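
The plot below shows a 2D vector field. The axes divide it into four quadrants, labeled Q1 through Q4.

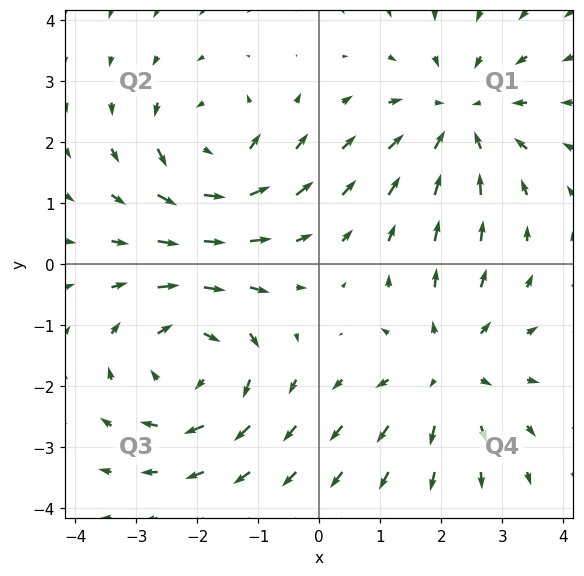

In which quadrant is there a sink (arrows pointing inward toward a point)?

The sink sits at approximately (2.3, 2.4), which lies in quadrant Q1. The divergence there is about -3, negative as expected for a sink.

Q1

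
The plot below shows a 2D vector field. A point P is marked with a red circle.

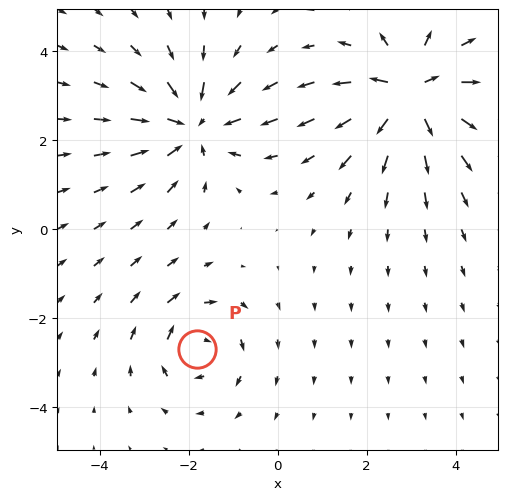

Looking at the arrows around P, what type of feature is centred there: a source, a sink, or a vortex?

vortex

At P (-1.8, -2.7) the arrows circulate clockwise. Divergence ≈0, curl about -4 — near-zero divergence with nonzero curl is a vortex.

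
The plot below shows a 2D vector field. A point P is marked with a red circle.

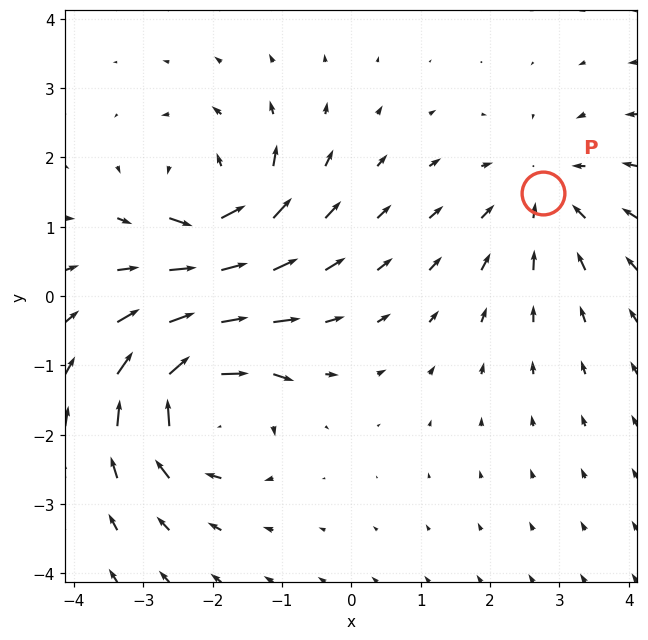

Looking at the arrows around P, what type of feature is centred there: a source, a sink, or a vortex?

At P (2.8, 1.5) the arrows converge inward. Divergence about -3, curl ≈0 — negative divergence with near-zero curl is a sink.

sink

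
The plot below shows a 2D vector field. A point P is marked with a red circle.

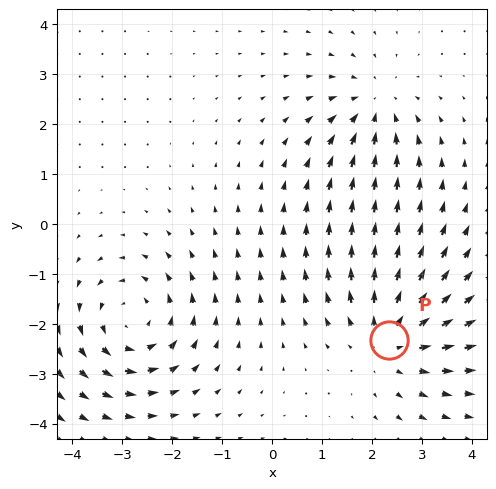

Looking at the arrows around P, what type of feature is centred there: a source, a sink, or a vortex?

source

At P (2.3, -2.3) the arrows spread outward. Divergence about +3, curl ≈0 — positive divergence with near-zero curl is a source.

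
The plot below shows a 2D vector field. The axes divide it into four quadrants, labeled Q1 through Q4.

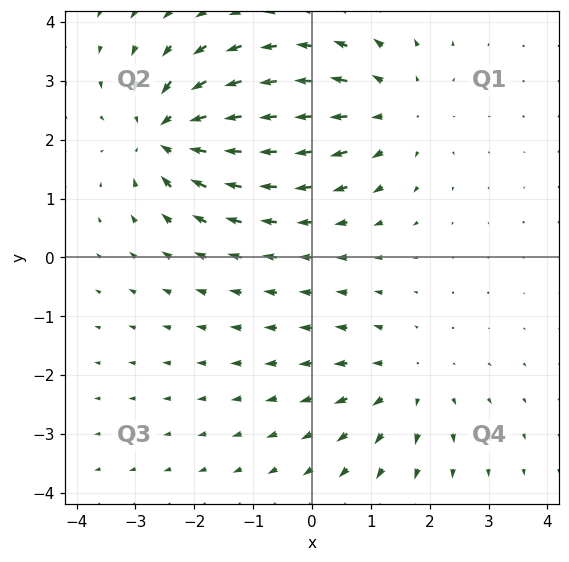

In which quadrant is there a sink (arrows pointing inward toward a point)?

The sink sits at approximately (-2.4, 2.1), which lies in quadrant Q2. The divergence there is about -6, negative as expected for a sink.

Q2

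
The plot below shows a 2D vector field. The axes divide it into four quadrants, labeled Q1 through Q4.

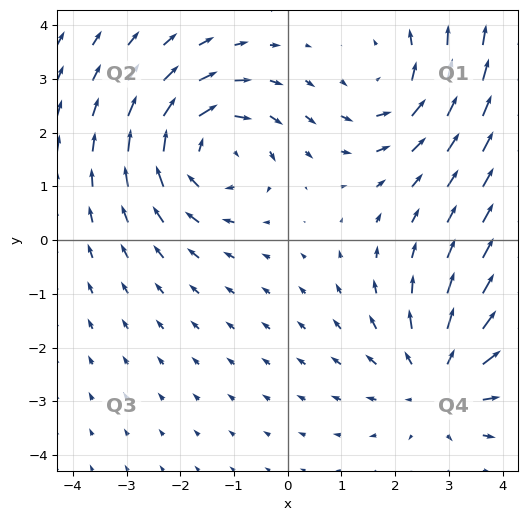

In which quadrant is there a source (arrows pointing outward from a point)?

Q4

The source sits at approximately (2.9, -2.6), which lies in quadrant Q4. The divergence there is about +3, positive as expected for a source.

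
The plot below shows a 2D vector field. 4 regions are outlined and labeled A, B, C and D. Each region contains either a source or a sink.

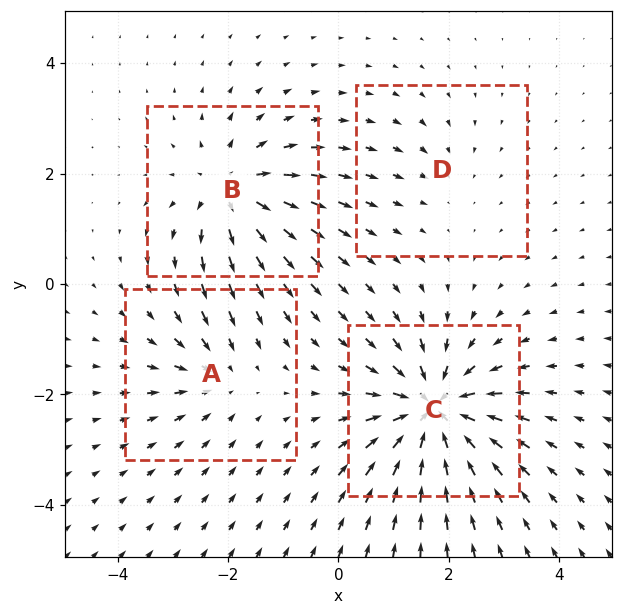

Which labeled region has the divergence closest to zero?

D

Divergence at each region's feature centre — A: about -4, B: about +6, C: about -9, D: about -2. Region D is closest to zero.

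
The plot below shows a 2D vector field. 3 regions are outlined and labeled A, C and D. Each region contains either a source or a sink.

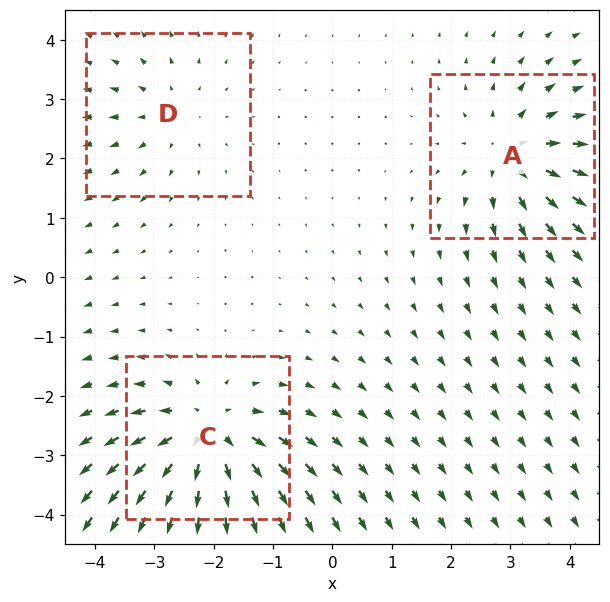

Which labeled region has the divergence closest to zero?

Divergence at each region's feature centre — A: about +4, C: about +5, D: about +2. Region D is closest to zero.

D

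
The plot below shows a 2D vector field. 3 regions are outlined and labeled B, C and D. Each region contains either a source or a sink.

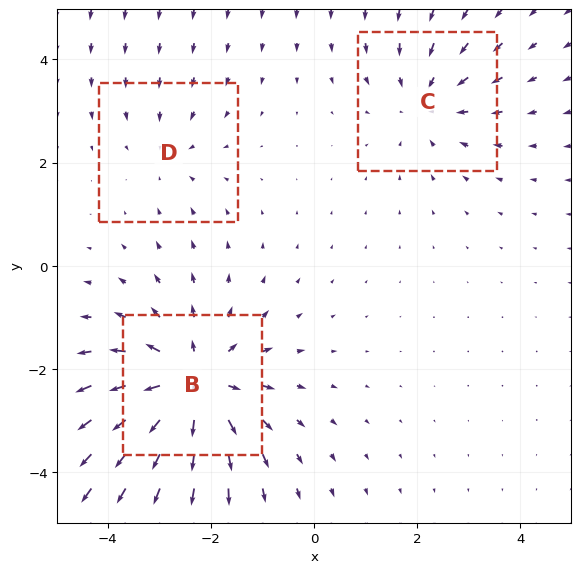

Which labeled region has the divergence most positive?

B

Divergence at each region's feature centre — B: about +5, C: about -3, D: about -2. Region B is most positive.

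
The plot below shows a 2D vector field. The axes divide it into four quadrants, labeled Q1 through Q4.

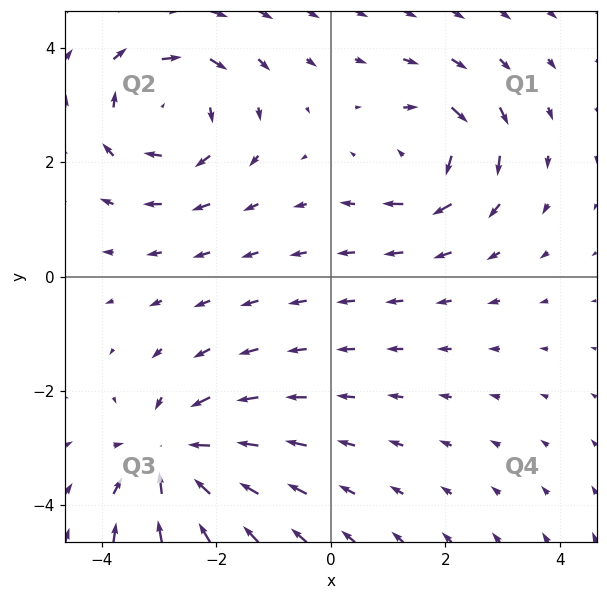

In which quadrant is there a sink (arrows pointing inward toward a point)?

The sink sits at approximately (-2.8, -3.2), which lies in quadrant Q3. The divergence there is about -3, negative as expected for a sink.

Q3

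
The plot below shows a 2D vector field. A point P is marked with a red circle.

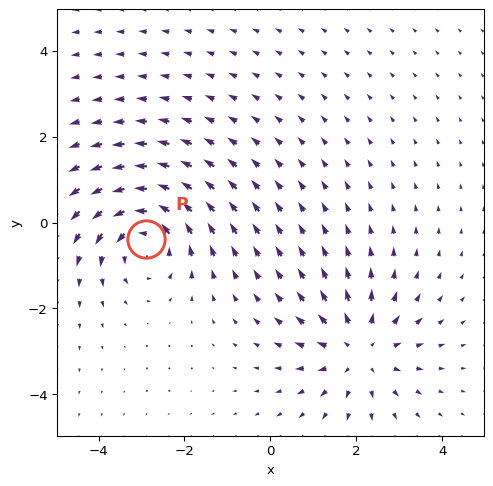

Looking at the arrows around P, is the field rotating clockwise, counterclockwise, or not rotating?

counterclockwise

Near P at (-2.9, -0.4) the arrows circulate counterclockwise. The curl (z-component) there is about +3; positive curl means counterclockwise rotation.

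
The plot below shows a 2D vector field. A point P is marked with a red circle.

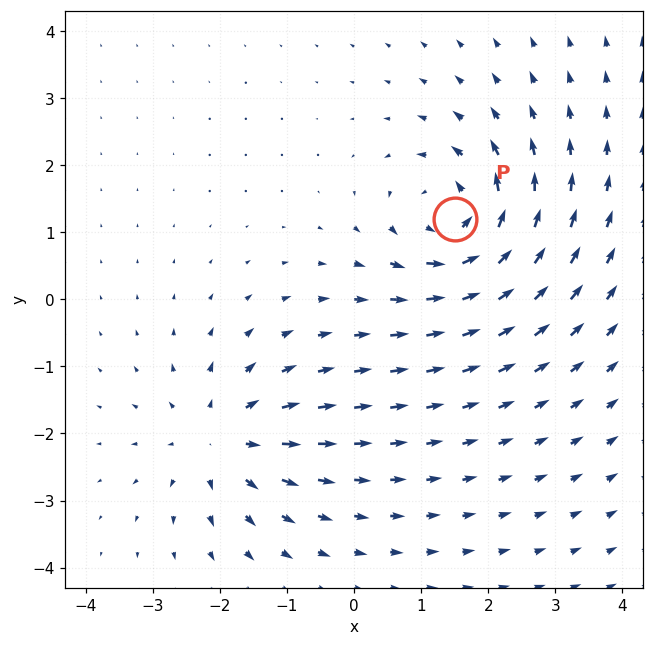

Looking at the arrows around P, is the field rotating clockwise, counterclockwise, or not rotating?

Near P at (1.5, 1.2) the arrows circulate counterclockwise. The curl (z-component) there is about +6; positive curl means counterclockwise rotation.

counterclockwise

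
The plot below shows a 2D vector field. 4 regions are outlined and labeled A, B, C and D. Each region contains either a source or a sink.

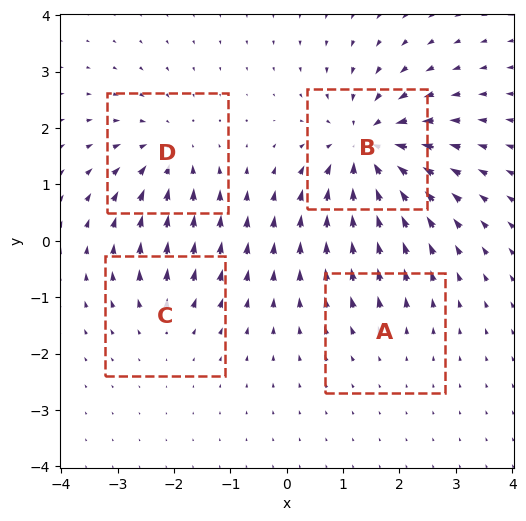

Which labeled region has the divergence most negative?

Divergence at each region's feature centre — A: about +2, B: about -8, C: about +3, D: about -5. Region B is most negative.

B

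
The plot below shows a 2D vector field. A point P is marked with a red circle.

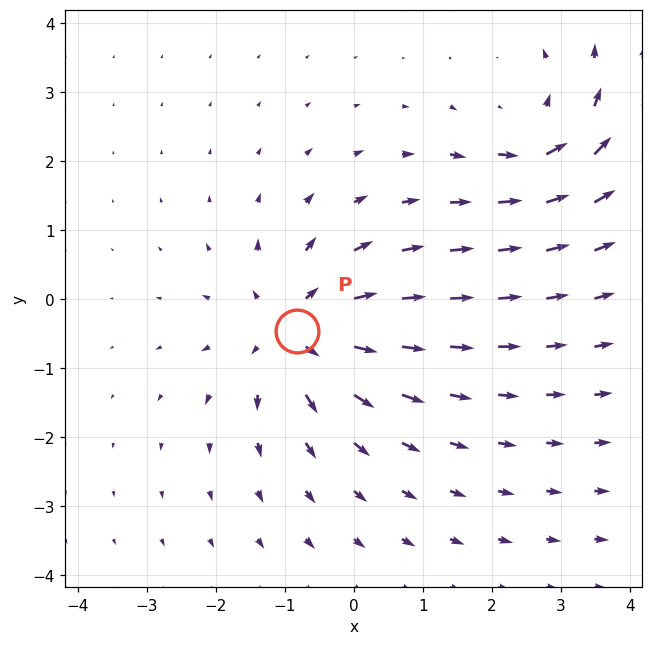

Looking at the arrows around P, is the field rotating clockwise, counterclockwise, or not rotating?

not rotating

Near P at (-0.8, -0.5) the arrows show no circulation. The curl there is ≈0.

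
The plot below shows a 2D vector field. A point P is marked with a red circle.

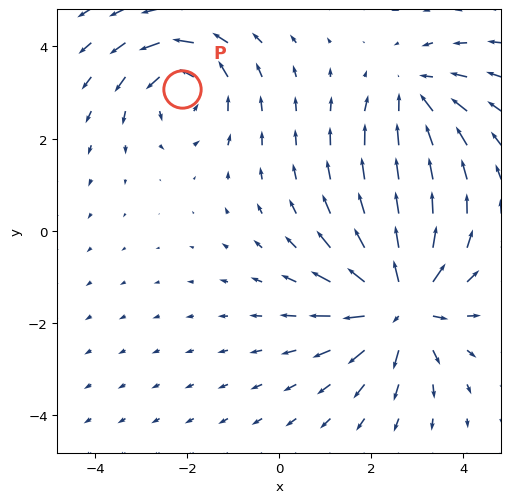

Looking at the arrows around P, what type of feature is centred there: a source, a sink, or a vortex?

At P (-2.1, 3.1) the arrows circulate counterclockwise. Divergence ≈0, curl about +4 — near-zero divergence with nonzero curl is a vortex.

vortex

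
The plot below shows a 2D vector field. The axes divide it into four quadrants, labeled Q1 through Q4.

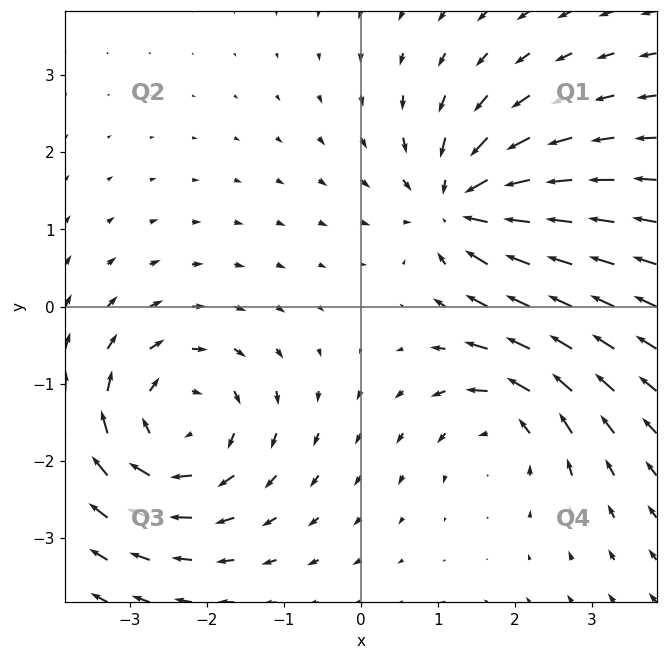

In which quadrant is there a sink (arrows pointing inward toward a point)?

Q1

The sink sits at approximately (1.3, 1.3), which lies in quadrant Q1. The divergence there is about -5, negative as expected for a sink.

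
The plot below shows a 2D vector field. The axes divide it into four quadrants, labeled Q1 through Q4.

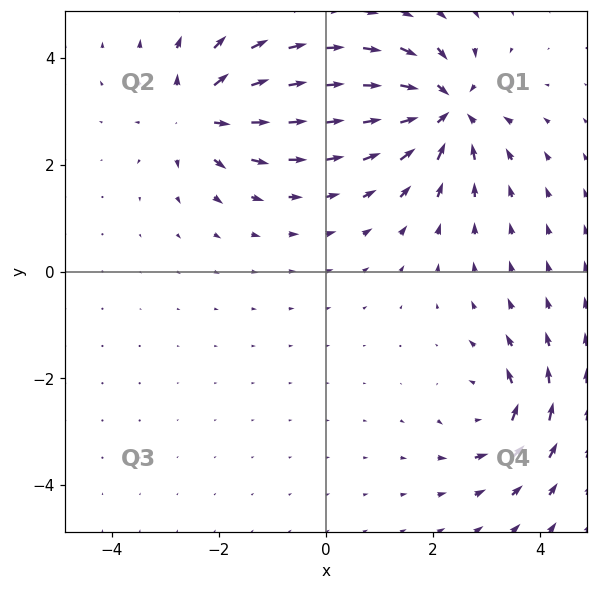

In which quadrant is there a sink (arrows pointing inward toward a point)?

Q1

The sink sits at approximately (2.2, 3.0), which lies in quadrant Q1. The divergence there is about -5, negative as expected for a sink.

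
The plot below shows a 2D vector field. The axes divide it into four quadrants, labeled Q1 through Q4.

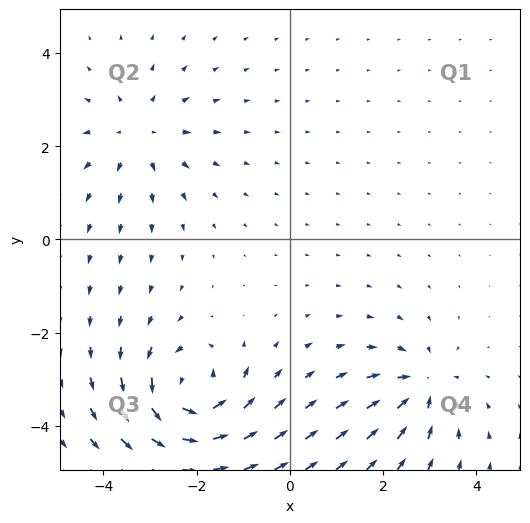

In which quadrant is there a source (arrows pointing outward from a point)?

Q2

The source sits at approximately (-3.2, 2.3), which lies in quadrant Q2. The divergence there is about +3, positive as expected for a source.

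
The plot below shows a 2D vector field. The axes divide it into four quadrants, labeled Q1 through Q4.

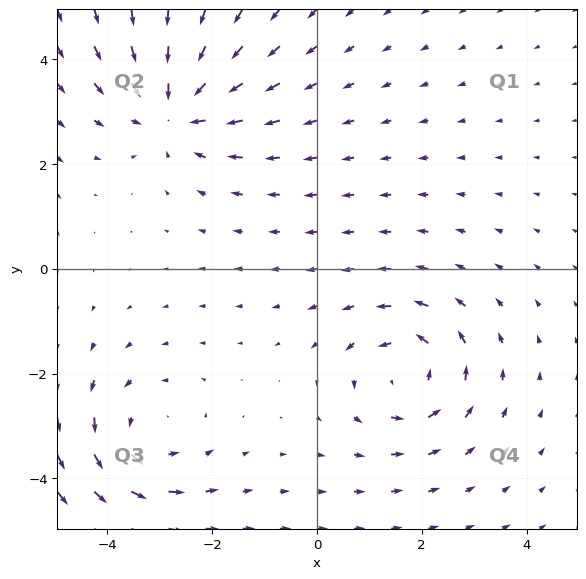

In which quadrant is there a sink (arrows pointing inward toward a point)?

The sink sits at approximately (-2.7, 3.1), which lies in quadrant Q2. The divergence there is about -4, negative as expected for a sink.

Q2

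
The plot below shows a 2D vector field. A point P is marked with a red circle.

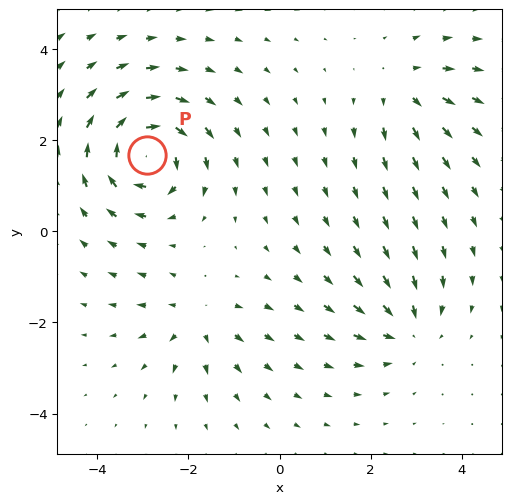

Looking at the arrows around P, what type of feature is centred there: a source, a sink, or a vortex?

At P (-2.9, 1.7) the arrows circulate clockwise. Divergence ≈0, curl about -7 — near-zero divergence with nonzero curl is a vortex.

vortex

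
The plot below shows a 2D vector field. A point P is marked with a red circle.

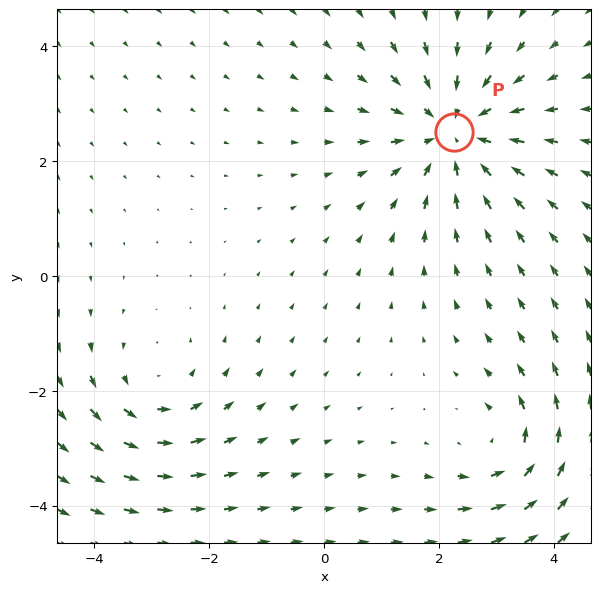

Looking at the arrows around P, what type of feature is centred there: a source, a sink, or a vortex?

At P (2.3, 2.5) the arrows converge inward. Divergence about -4, curl ≈0 — negative divergence with near-zero curl is a sink.

sink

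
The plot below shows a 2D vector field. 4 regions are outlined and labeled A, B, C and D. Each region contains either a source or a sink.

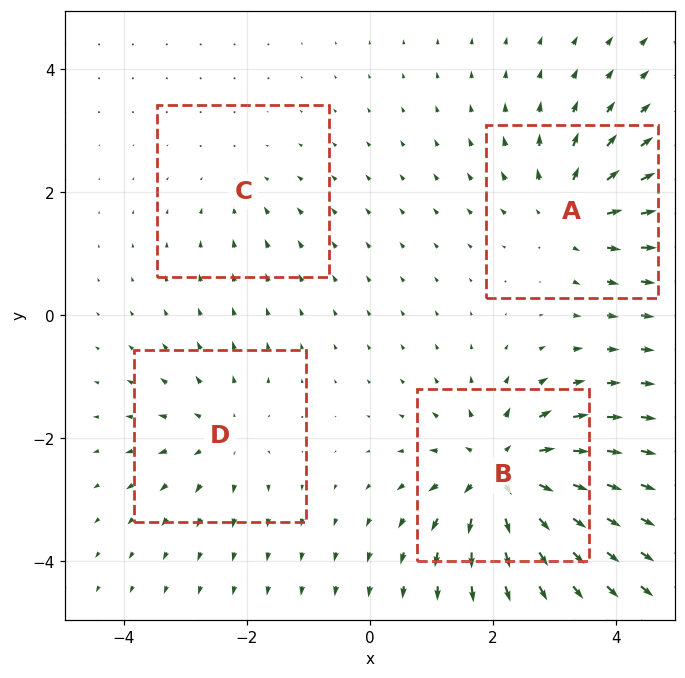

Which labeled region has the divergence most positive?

Divergence at each region's feature centre — A: about +6, B: about +9, C: about -2, D: about +4. Region B is most positive.

B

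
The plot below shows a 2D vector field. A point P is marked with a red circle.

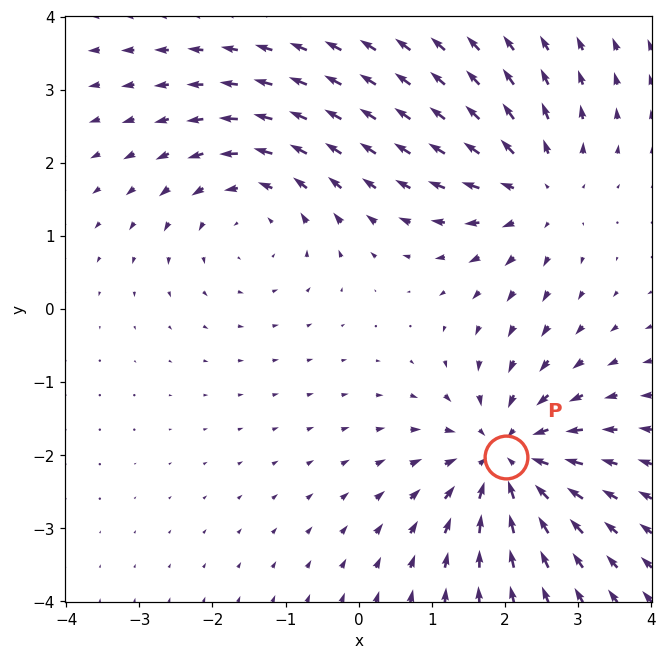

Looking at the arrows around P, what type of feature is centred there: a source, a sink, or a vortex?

sink

At P (2.0, -2.0) the arrows converge inward. Divergence about -5, curl ≈0 — negative divergence with near-zero curl is a sink.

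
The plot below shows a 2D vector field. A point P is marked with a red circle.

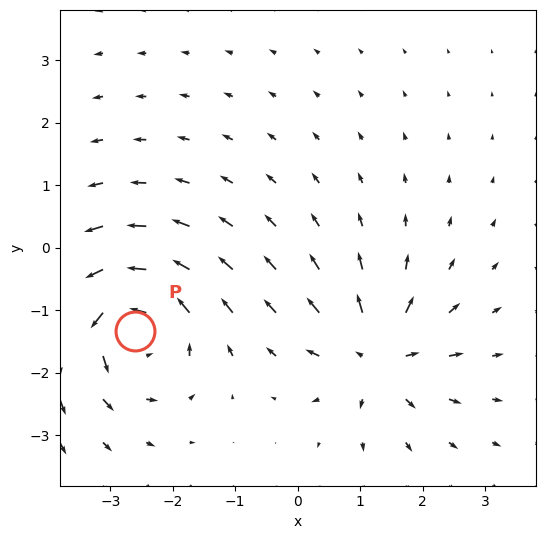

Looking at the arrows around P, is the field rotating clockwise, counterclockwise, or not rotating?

Near P at (-2.6, -1.3) the arrows circulate counterclockwise. The curl (z-component) there is about +6; positive curl means counterclockwise rotation.

counterclockwise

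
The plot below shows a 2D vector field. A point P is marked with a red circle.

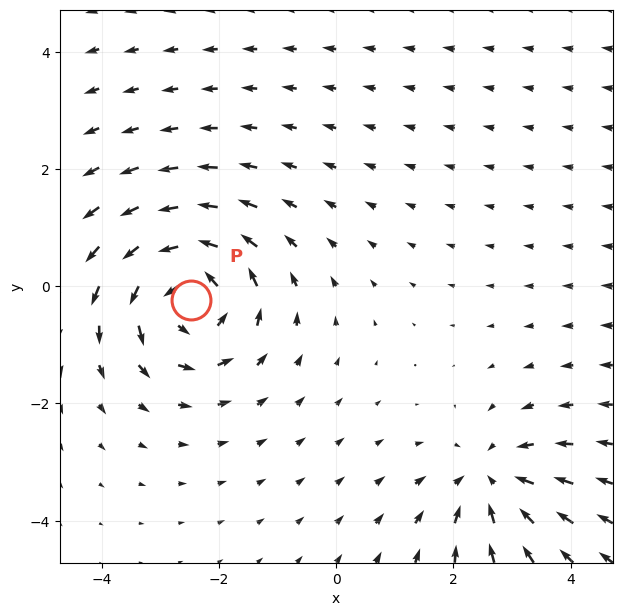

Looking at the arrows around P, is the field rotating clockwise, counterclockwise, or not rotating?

counterclockwise

Near P at (-2.5, -0.2) the arrows circulate counterclockwise. The curl (z-component) there is about +5; positive curl means counterclockwise rotation.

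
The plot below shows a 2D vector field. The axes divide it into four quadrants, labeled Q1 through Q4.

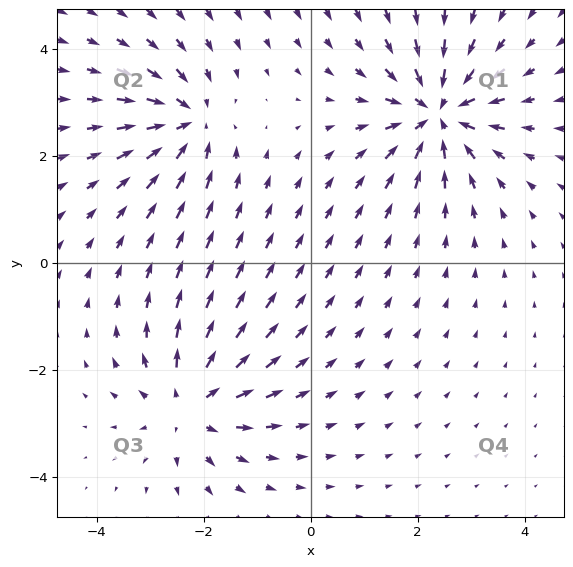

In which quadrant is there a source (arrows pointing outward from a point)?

The source sits at approximately (-2.3, -2.7), which lies in quadrant Q3. The divergence there is about +4, positive as expected for a source.

Q3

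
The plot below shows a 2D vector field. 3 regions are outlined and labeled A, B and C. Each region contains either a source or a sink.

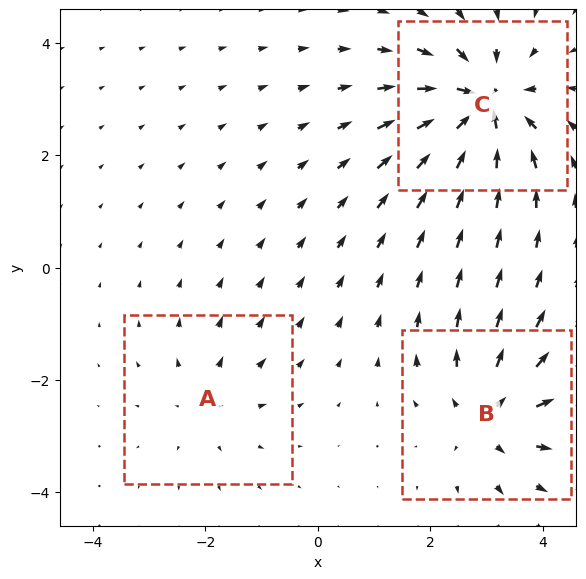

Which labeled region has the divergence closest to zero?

Divergence at each region's feature centre — A: about +2, B: about +4, C: about -6. Region A is closest to zero.

A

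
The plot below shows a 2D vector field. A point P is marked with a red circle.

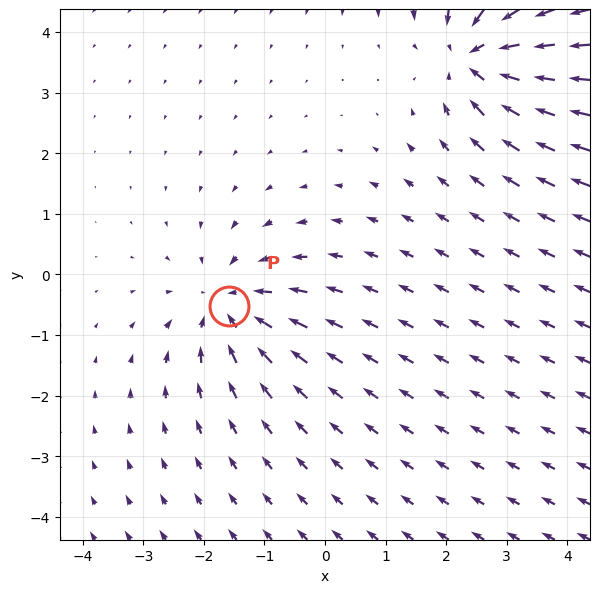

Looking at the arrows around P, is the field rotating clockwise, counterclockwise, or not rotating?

Near P at (-1.6, -0.5) the arrows show no circulation. The curl there is ≈0.

not rotating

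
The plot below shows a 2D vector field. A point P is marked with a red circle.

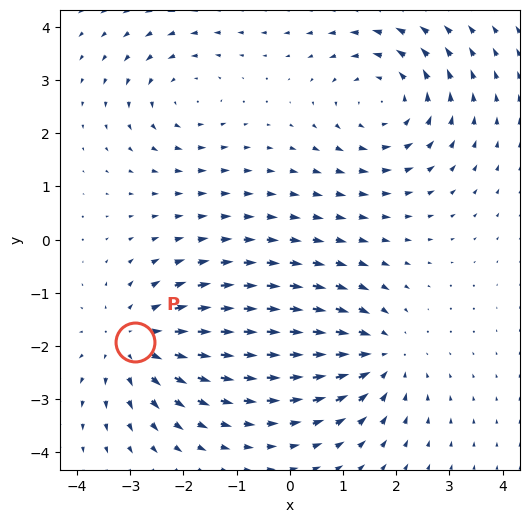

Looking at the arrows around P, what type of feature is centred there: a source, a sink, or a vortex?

At P (-2.9, -1.9) the arrows spread outward. Divergence about +4, curl ≈0 — positive divergence with near-zero curl is a source.

source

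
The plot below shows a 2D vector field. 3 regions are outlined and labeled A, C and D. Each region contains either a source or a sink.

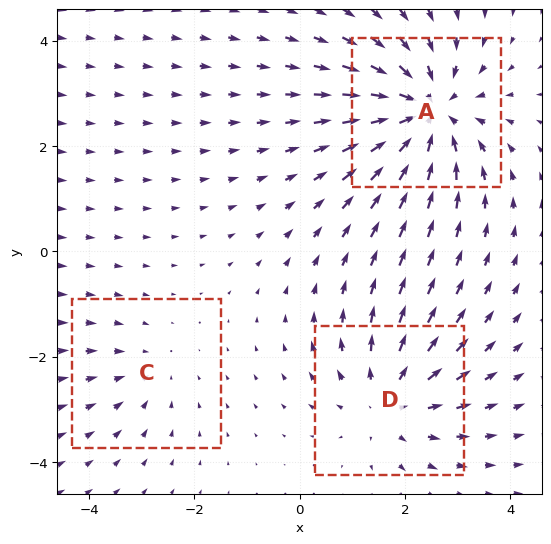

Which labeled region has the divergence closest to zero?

C

Divergence at each region's feature centre — A: about -5, C: about -2, D: about +3. Region C is closest to zero.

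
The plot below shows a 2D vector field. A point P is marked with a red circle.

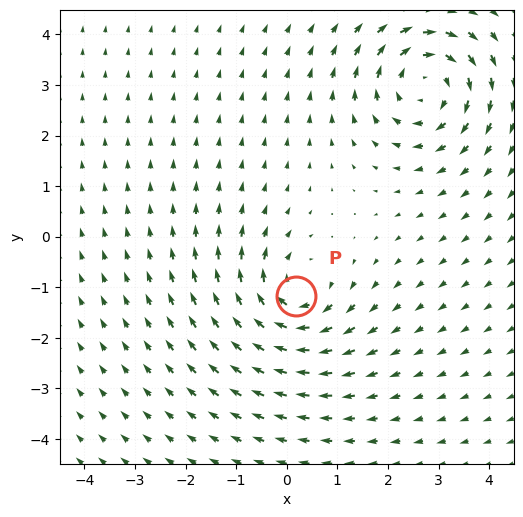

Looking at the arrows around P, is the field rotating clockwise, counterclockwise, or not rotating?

clockwise

Near P at (0.2, -1.2) the arrows circulate clockwise. The curl (z-component) there is about -5; negative curl means clockwise rotation.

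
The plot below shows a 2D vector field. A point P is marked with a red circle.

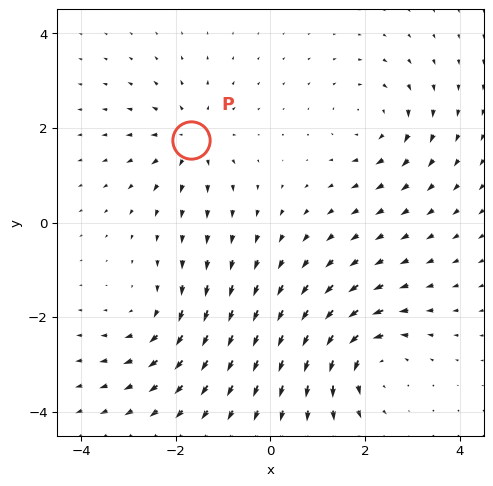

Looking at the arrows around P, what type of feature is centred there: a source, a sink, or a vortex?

source

At P (-1.7, 1.7) the arrows spread outward. Divergence about +3, curl ≈0 — positive divergence with near-zero curl is a source.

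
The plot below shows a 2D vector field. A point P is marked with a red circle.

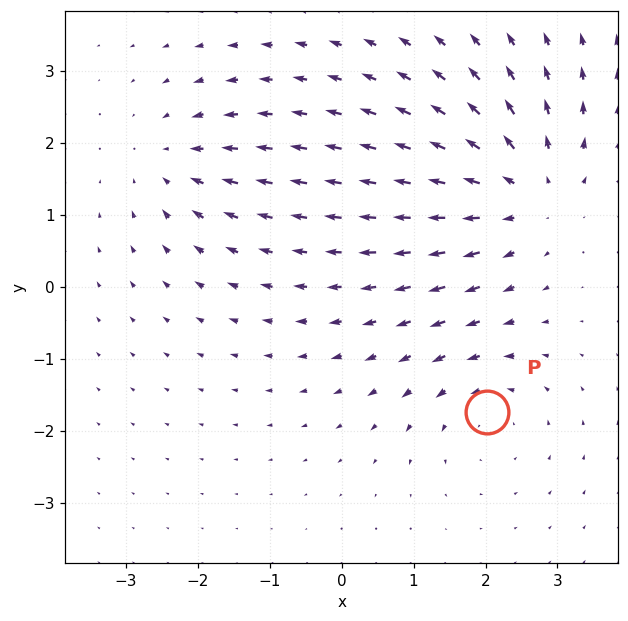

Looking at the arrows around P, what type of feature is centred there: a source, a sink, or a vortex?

At P (2.0, -1.7) the arrows circulate counterclockwise. Divergence ≈0, curl about +3 — near-zero divergence with nonzero curl is a vortex.

vortex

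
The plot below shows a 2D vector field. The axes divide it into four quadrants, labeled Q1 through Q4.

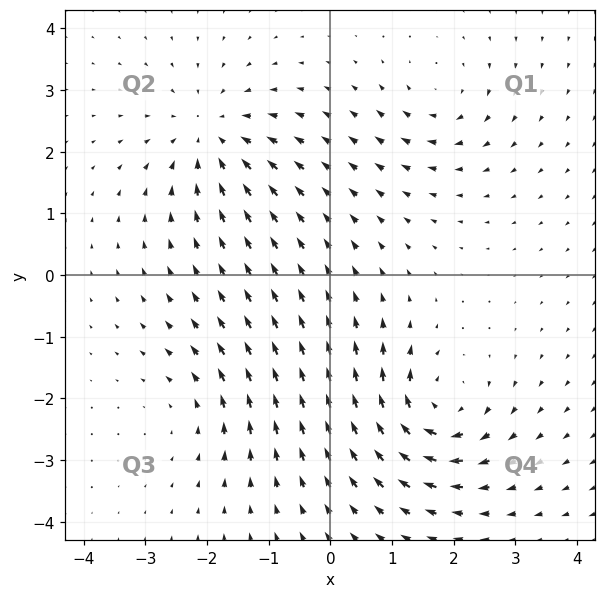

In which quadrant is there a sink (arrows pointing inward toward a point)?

The sink sits at approximately (-1.9, 2.3), which lies in quadrant Q2. The divergence there is about -5, negative as expected for a sink.

Q2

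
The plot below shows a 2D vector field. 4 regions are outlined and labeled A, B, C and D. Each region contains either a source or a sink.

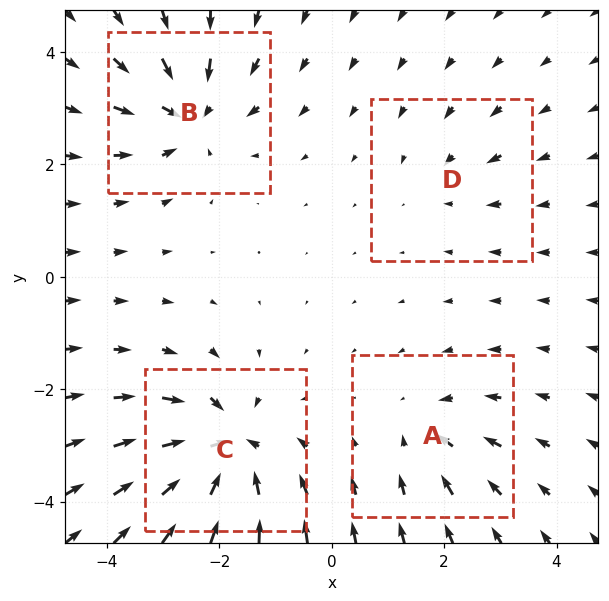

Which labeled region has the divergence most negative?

C

Divergence at each region's feature centre — A: about -4, B: about -6, C: about -8, D: about -2. Region C is most negative.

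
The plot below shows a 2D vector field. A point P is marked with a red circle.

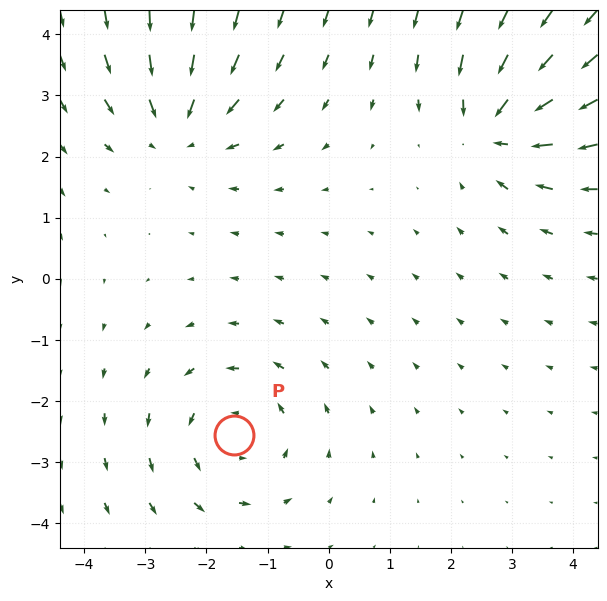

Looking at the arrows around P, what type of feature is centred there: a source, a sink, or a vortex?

vortex

At P (-1.6, -2.5) the arrows circulate counterclockwise. Divergence ≈0, curl about +3 — near-zero divergence with nonzero curl is a vortex.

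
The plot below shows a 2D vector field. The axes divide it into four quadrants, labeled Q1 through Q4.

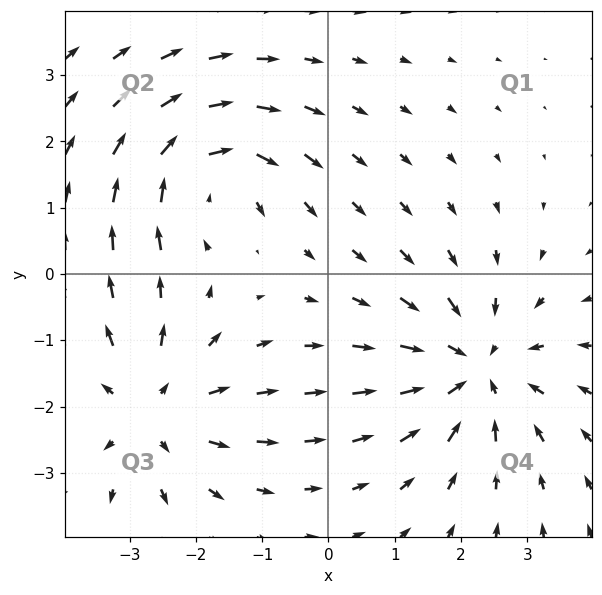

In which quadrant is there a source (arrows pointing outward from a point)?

The source sits at approximately (-2.7, -2.1), which lies in quadrant Q3. The divergence there is about +3, positive as expected for a source.

Q3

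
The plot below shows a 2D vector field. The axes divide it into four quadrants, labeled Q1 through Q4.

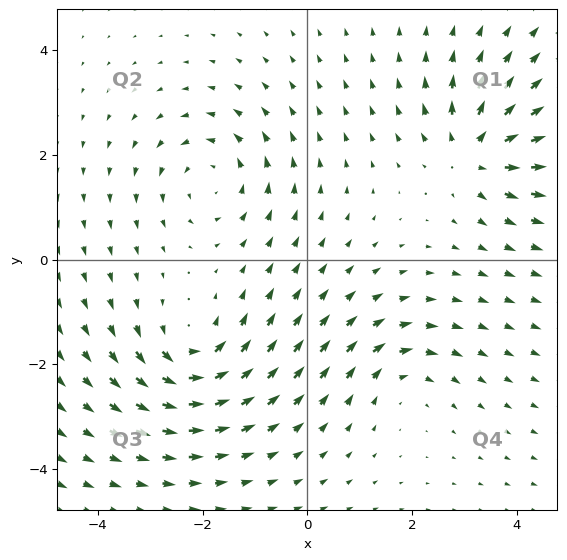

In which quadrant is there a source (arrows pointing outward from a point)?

The source sits at approximately (3.2, 2.0), which lies in quadrant Q1. The divergence there is about +5, positive as expected for a source.

Q1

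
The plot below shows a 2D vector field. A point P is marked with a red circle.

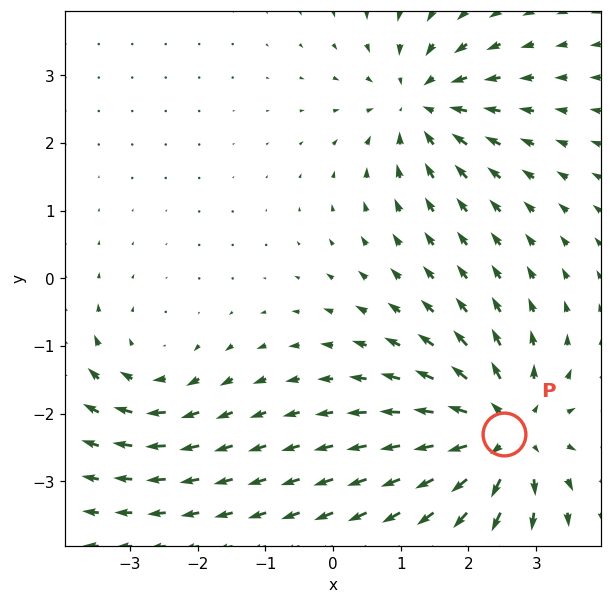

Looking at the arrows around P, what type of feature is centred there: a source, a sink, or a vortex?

source

At P (2.5, -2.3) the arrows spread outward. Divergence about +5, curl ≈0 — positive divergence with near-zero curl is a source.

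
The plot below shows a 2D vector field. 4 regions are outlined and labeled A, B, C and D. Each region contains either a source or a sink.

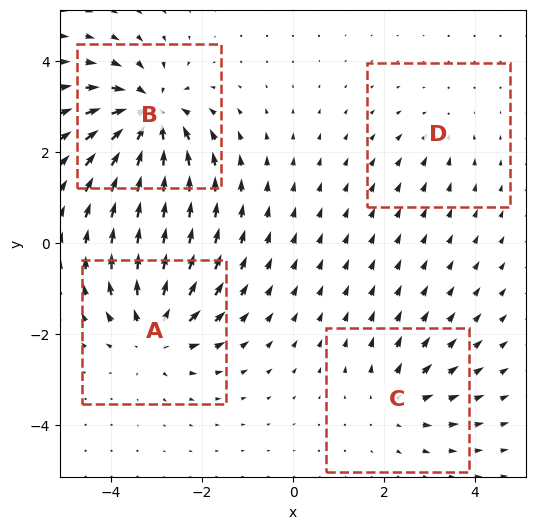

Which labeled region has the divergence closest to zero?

D

Divergence at each region's feature centre — A: about +6, B: about -7, C: about +4, D: about -2. Region D is closest to zero.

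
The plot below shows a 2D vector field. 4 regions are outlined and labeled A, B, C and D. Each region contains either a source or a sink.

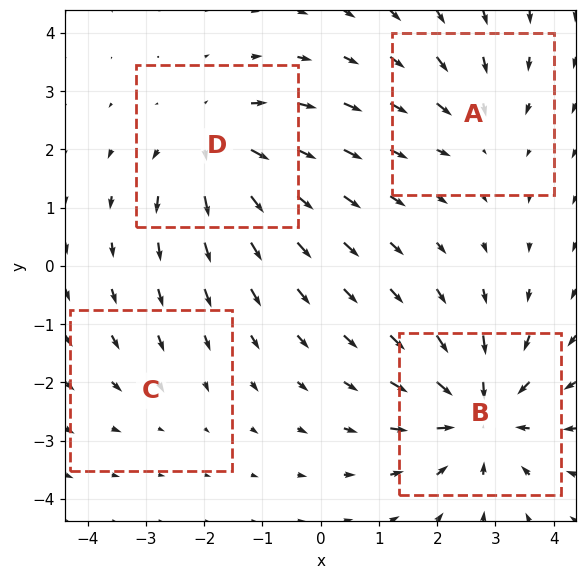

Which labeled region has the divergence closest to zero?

C

Divergence at each region's feature centre — A: about -3, B: about -6, C: about -2, D: about +5. Region C is closest to zero.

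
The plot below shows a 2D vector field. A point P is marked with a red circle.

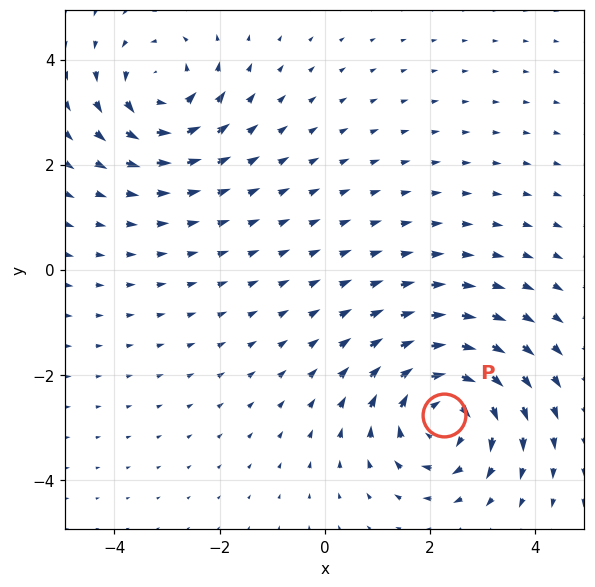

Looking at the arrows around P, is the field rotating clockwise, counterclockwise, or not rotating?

Near P at (2.3, -2.8) the arrows circulate clockwise. The curl (z-component) there is about -5; negative curl means clockwise rotation.

clockwise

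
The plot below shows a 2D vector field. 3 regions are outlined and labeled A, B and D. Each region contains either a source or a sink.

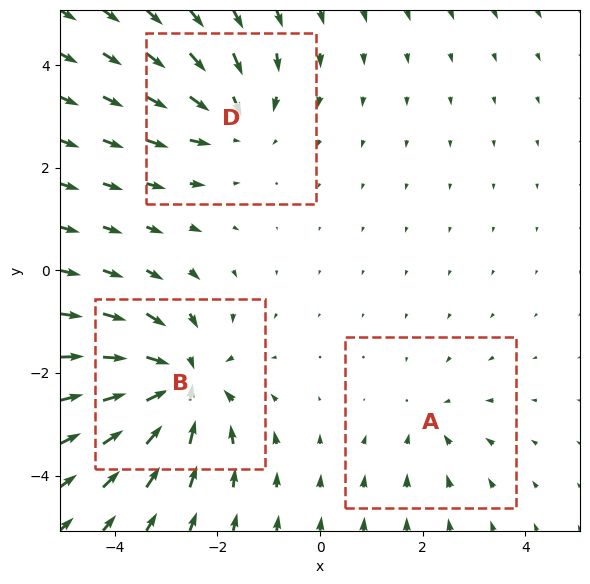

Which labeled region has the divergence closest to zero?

A

Divergence at each region's feature centre — A: about -2, B: about -5, D: about -3. Region A is closest to zero.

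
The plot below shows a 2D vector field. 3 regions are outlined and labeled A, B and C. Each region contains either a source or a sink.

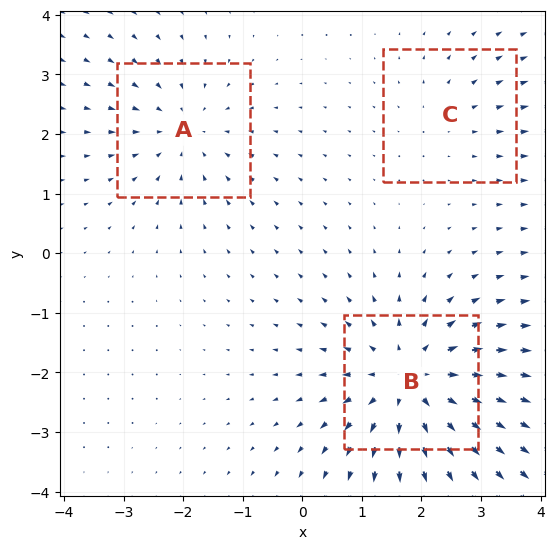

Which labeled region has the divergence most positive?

Divergence at each region's feature centre — A: about -3, B: about +5, C: about +2. Region B is most positive.

B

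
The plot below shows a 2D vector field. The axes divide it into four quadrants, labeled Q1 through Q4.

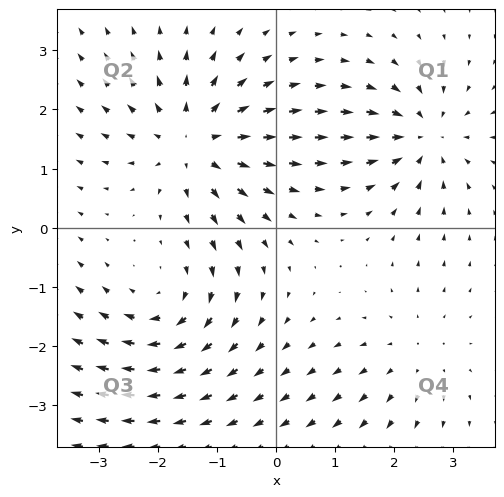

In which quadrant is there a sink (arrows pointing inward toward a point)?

The sink sits at approximately (2.5, 1.5), which lies in quadrant Q1. The divergence there is about -5, negative as expected for a sink.

Q1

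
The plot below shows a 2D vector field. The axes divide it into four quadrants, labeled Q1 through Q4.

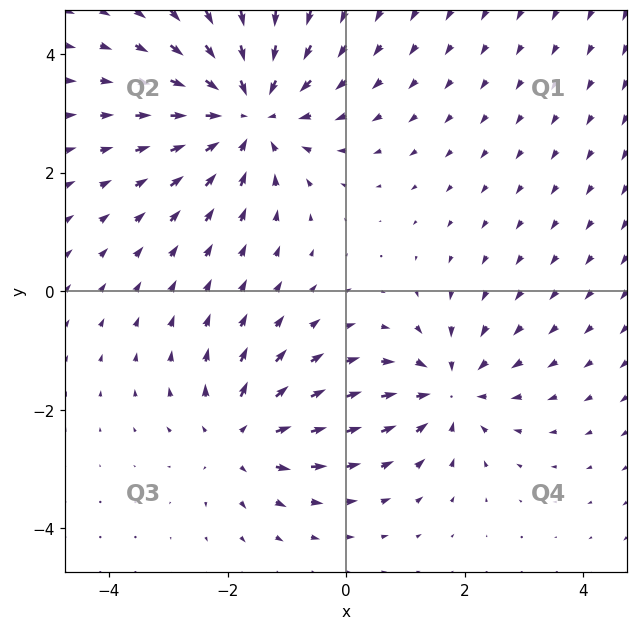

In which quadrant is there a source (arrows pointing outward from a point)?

Q3

The source sits at approximately (-1.8, -2.5), which lies in quadrant Q3. The divergence there is about +4, positive as expected for a source.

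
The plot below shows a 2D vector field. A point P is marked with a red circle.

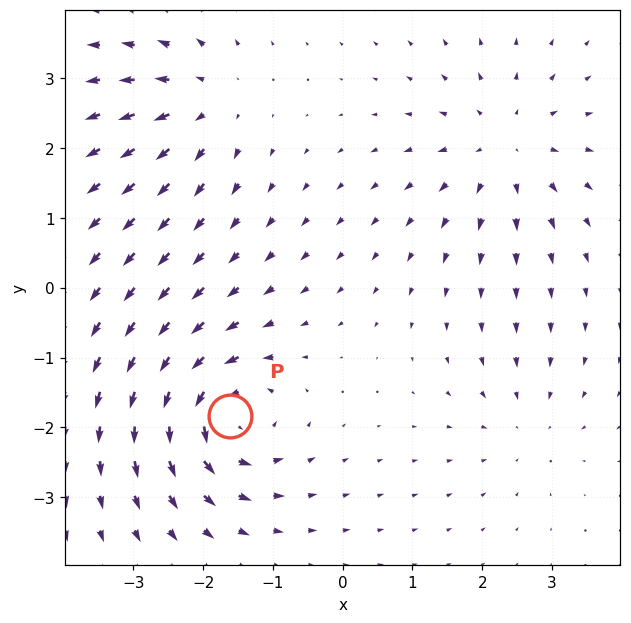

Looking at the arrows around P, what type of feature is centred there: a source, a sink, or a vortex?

At P (-1.6, -1.8) the arrows circulate counterclockwise. Divergence ≈0, curl about +7 — near-zero divergence with nonzero curl is a vortex.

vortex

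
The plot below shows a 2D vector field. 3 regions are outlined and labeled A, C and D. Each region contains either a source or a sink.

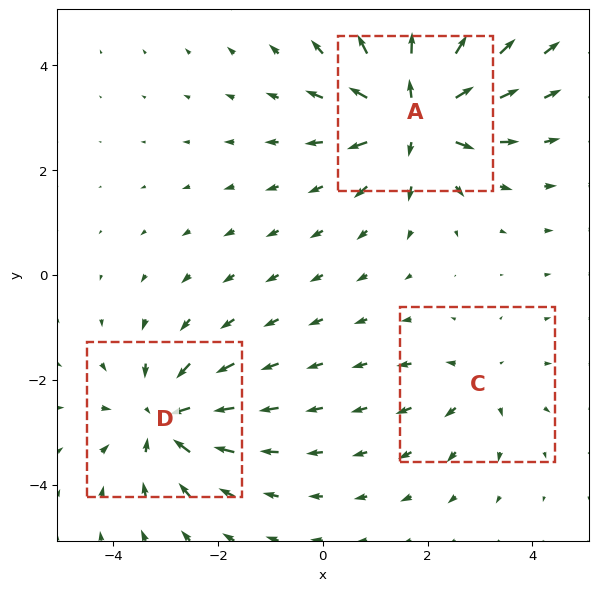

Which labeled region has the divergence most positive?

A

Divergence at each region's feature centre — A: about +5, C: about +2, D: about -4. Region A is most positive.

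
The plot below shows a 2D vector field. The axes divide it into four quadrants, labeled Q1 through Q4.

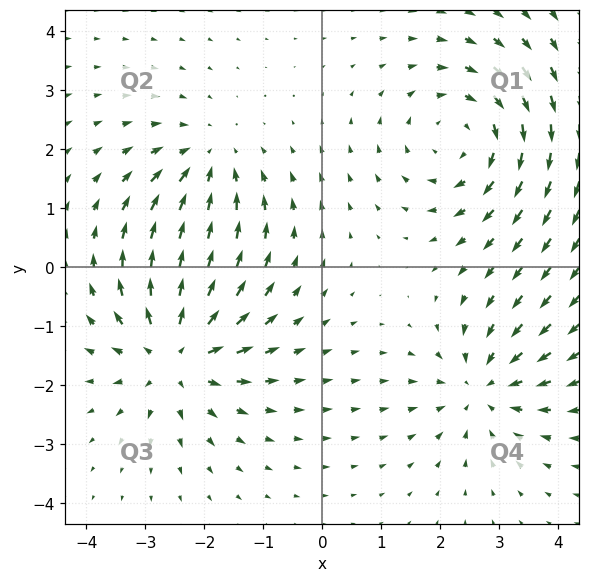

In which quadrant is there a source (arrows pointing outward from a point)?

The source sits at approximately (-2.5, -1.4), which lies in quadrant Q3. The divergence there is about +5, positive as expected for a source.

Q3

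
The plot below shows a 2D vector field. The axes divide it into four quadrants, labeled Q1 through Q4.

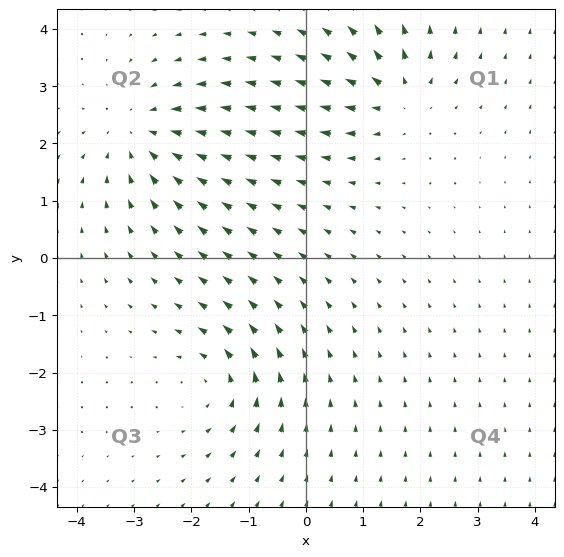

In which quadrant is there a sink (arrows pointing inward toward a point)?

The sink sits at approximately (-2.9, 2.2), which lies in quadrant Q2. The divergence there is about -3, negative as expected for a sink.

Q2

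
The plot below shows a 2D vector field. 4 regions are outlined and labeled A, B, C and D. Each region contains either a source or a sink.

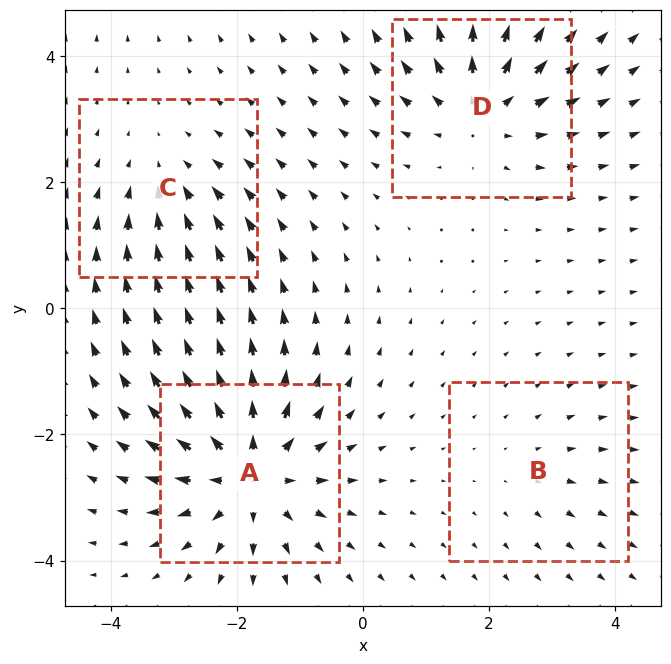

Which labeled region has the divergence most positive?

A

Divergence at each region's feature centre — A: about +7, B: about +2, C: about -3, D: about +5. Region A is most positive.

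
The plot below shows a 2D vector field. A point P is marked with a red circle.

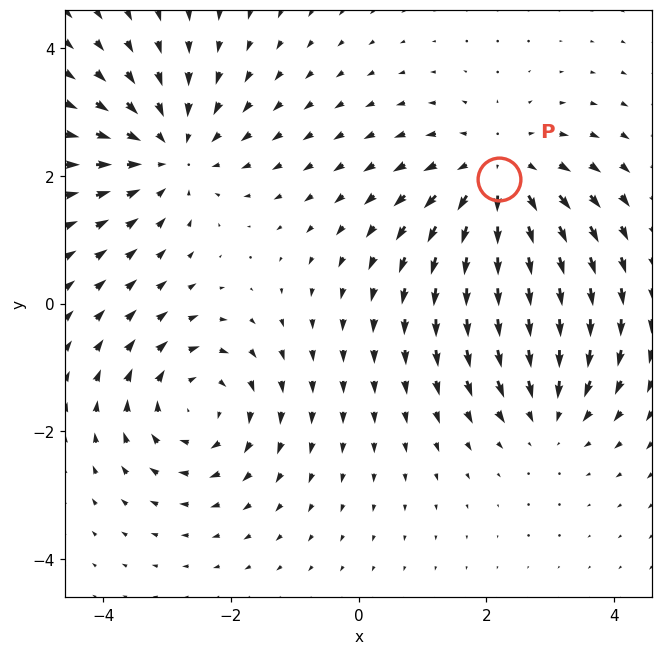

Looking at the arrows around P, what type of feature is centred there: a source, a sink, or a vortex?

At P (2.2, 2.0) the arrows spread outward. Divergence about +4, curl ≈0 — positive divergence with near-zero curl is a source.

source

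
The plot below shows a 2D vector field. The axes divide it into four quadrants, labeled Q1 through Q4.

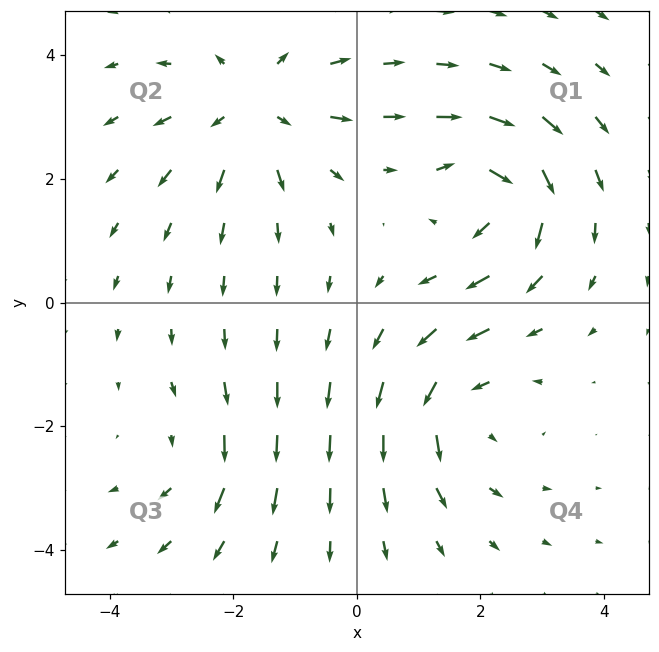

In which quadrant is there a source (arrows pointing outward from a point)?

Q2

The source sits at approximately (-1.7, 3.2), which lies in quadrant Q2. The divergence there is about +4, positive as expected for a source.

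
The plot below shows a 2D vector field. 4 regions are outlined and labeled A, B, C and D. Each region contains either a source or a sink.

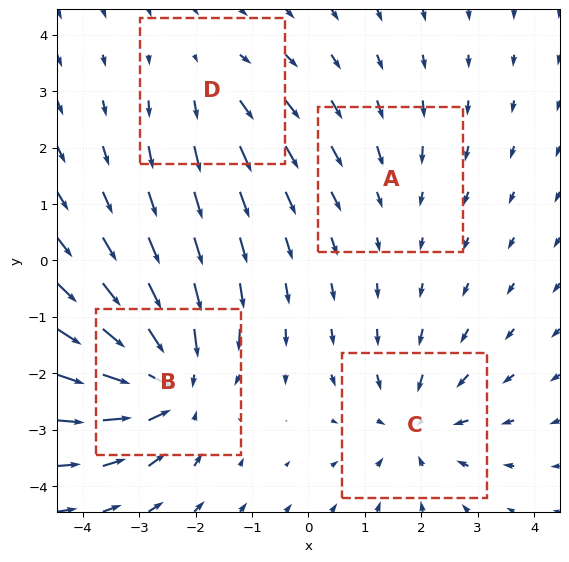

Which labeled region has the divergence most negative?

Divergence at each region's feature centre — A: about -2, B: about -6, C: about -4, D: about +3. Region B is most negative.

B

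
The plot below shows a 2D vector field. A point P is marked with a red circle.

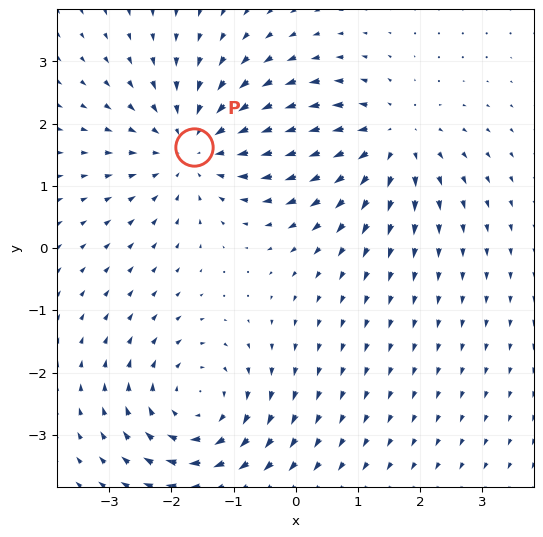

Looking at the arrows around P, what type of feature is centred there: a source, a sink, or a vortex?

At P (-1.6, 1.6) the arrows converge inward. Divergence about -4, curl ≈0 — negative divergence with near-zero curl is a sink.

sink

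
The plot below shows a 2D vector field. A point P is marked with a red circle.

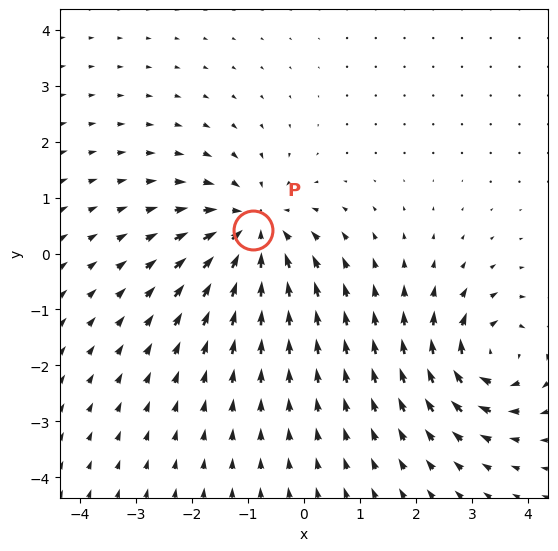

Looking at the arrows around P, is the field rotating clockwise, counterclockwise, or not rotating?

not rotating

Near P at (-0.9, 0.4) the arrows show no circulation. The curl there is ≈0.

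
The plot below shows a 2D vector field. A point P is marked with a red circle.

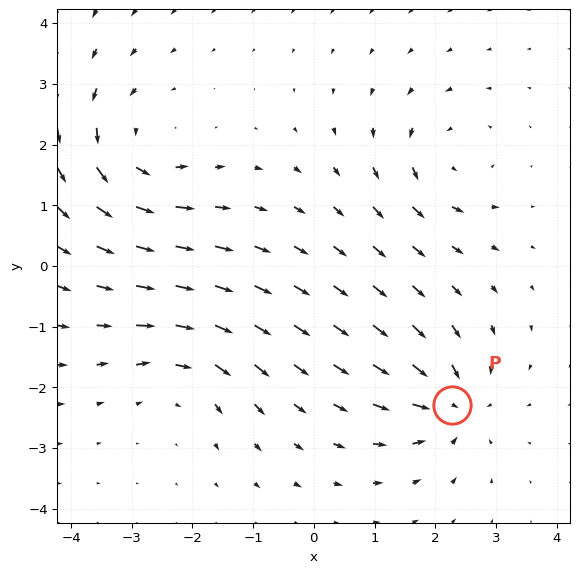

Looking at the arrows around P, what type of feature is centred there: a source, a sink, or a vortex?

sink

At P (2.3, -2.3) the arrows converge inward. Divergence about -6, curl ≈0 — negative divergence with near-zero curl is a sink.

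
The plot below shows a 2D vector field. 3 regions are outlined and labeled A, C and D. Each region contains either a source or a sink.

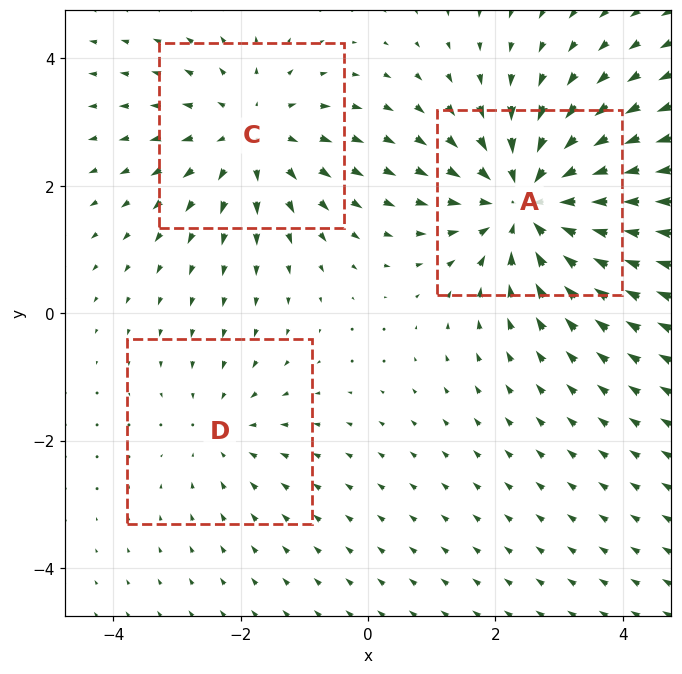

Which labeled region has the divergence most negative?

Divergence at each region's feature centre — A: about -4, C: about +3, D: about -2. Region A is most negative.

A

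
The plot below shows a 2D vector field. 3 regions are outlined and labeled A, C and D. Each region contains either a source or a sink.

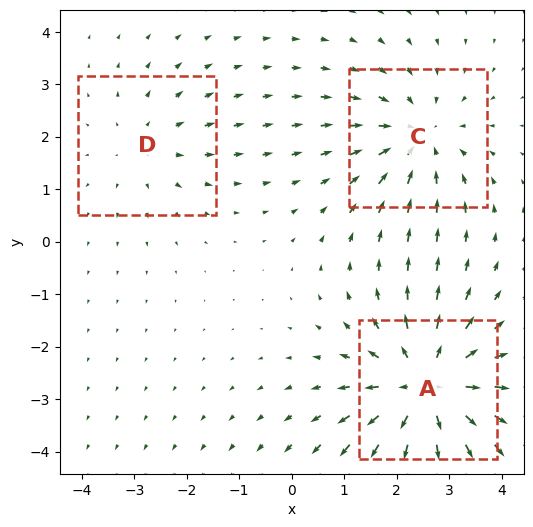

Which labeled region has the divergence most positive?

Divergence at each region's feature centre — A: about +4, C: about -3, D: about +2. Region A is most positive.

A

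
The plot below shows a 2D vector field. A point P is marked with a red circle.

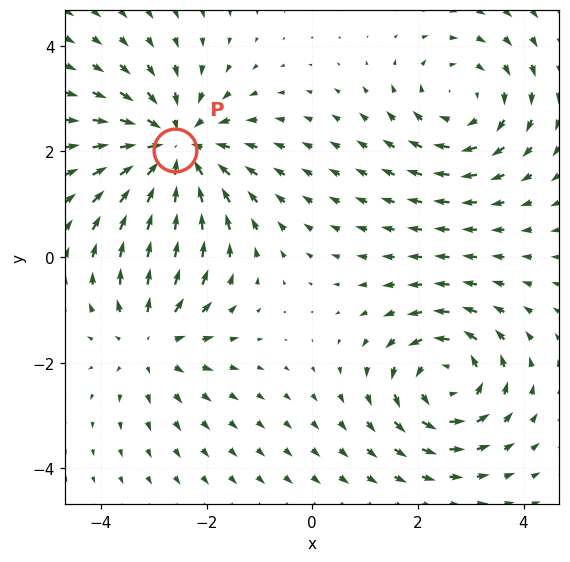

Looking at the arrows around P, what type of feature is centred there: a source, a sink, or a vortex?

sink

At P (-2.6, 2.0) the arrows converge inward. Divergence about -4, curl ≈0 — negative divergence with near-zero curl is a sink.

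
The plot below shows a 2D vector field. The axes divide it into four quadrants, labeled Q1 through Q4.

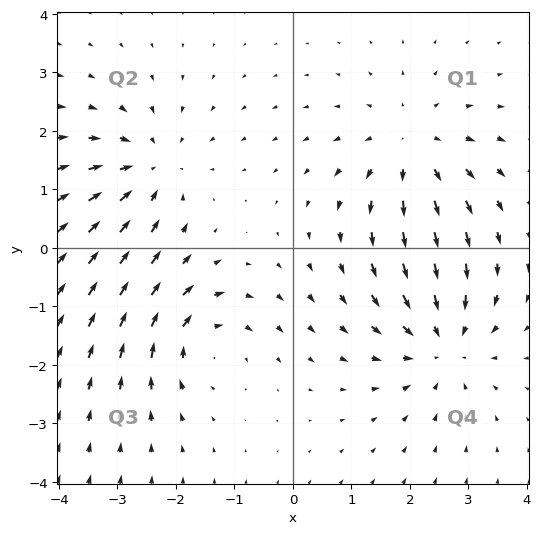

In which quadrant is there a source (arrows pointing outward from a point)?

Q1

The source sits at approximately (2.0, 1.7), which lies in quadrant Q1. The divergence there is about +4, positive as expected for a source.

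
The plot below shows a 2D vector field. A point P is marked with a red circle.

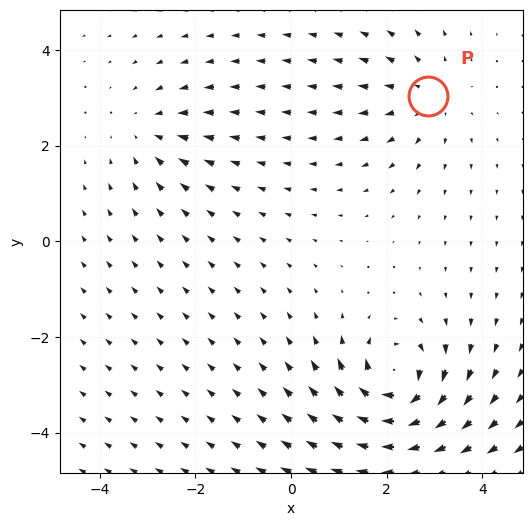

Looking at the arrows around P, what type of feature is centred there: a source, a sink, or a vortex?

source

At P (2.9, 3.0) the arrows spread outward. Divergence about +3, curl ≈0 — positive divergence with near-zero curl is a source.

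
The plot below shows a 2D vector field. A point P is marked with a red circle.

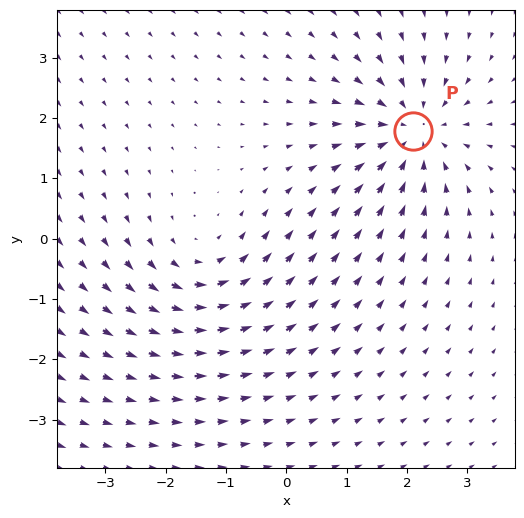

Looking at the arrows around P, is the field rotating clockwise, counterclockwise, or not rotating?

not rotating

Near P at (2.1, 1.8) the arrows show no circulation. The curl there is ≈0.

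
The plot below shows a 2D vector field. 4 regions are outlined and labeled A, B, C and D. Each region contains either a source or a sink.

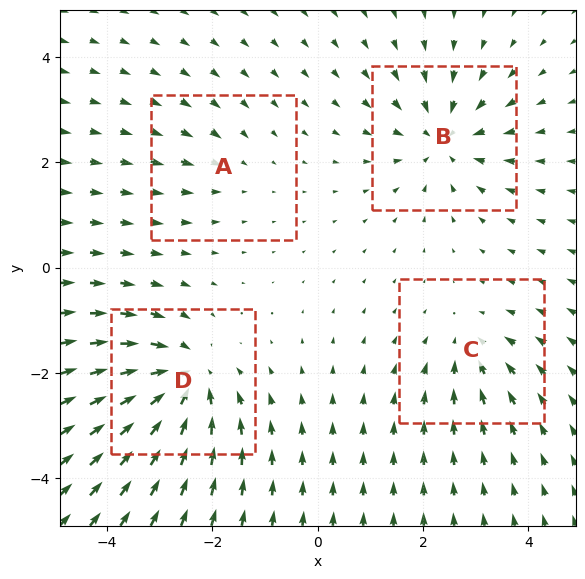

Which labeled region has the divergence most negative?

D

Divergence at each region's feature centre — A: about -2, B: about -5, C: about -4, D: about -7. Region D is most negative.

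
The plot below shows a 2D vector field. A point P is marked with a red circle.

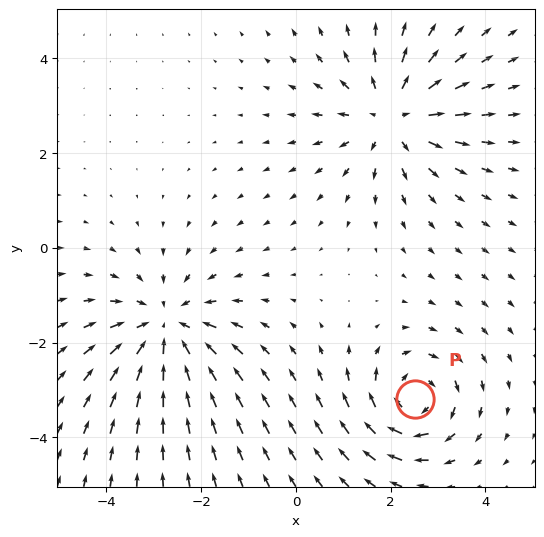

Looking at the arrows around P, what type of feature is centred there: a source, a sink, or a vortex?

At P (2.5, -3.2) the arrows circulate clockwise. Divergence ≈0, curl about -5 — near-zero divergence with nonzero curl is a vortex.

vortex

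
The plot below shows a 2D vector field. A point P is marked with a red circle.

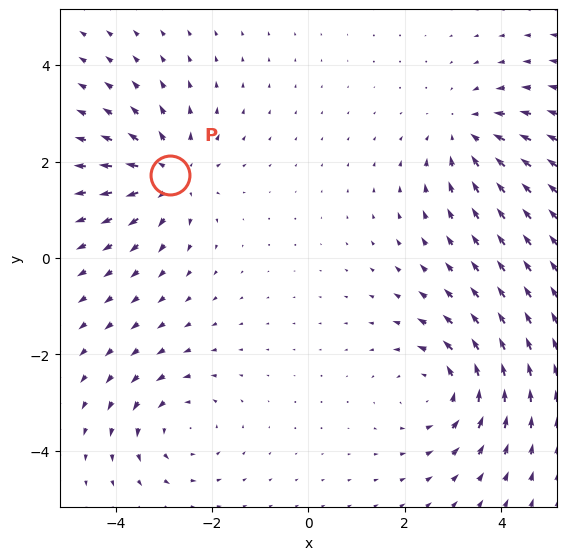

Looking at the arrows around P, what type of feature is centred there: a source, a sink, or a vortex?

At P (-2.9, 1.7) the arrows spread outward. Divergence about +5, curl ≈0 — positive divergence with near-zero curl is a source.

source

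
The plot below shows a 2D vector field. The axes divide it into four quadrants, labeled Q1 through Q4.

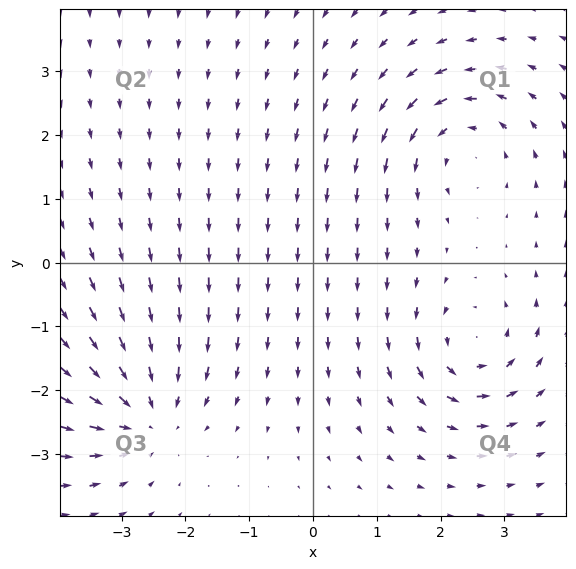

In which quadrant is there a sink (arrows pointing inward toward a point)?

Q3

The sink sits at approximately (-2.6, -2.4), which lies in quadrant Q3. The divergence there is about -3, negative as expected for a sink.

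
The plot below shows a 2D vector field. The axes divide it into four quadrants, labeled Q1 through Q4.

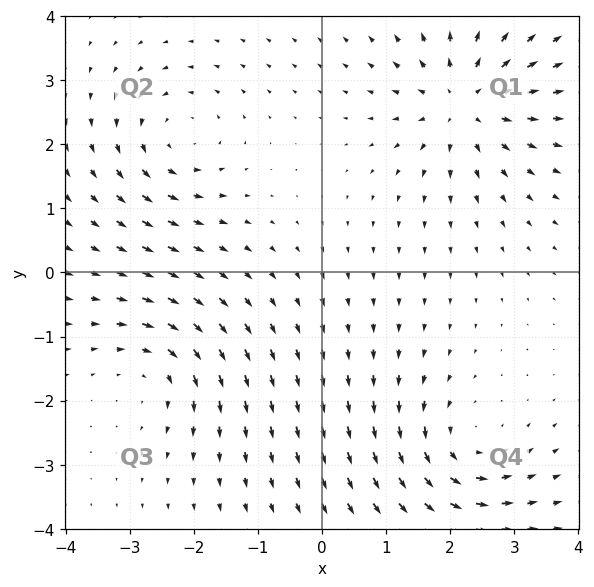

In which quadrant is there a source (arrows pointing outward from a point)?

The source sits at approximately (2.2, 2.6), which lies in quadrant Q1. The divergence there is about +5, positive as expected for a source.

Q1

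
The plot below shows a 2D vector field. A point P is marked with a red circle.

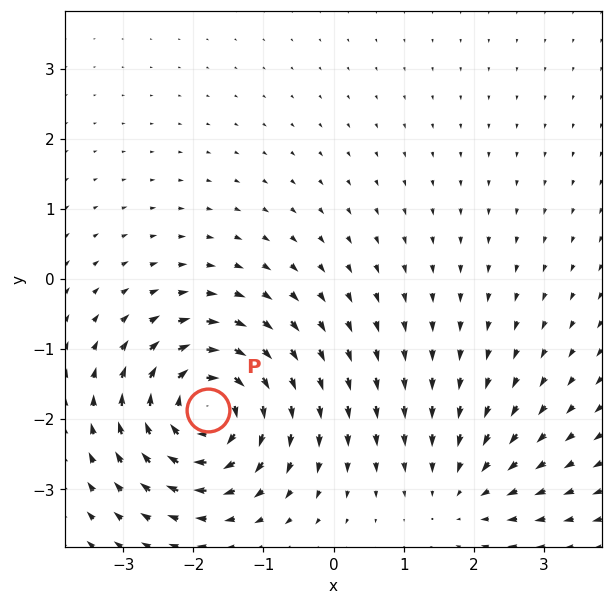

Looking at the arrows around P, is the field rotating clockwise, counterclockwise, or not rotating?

Near P at (-1.8, -1.9) the arrows circulate clockwise. The curl (z-component) there is about -7; negative curl means clockwise rotation.

clockwise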